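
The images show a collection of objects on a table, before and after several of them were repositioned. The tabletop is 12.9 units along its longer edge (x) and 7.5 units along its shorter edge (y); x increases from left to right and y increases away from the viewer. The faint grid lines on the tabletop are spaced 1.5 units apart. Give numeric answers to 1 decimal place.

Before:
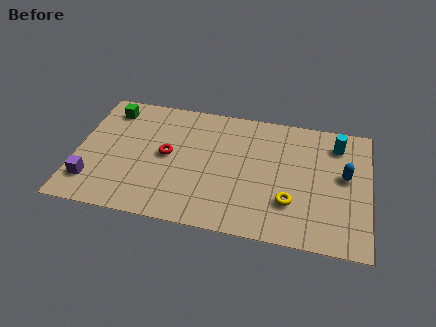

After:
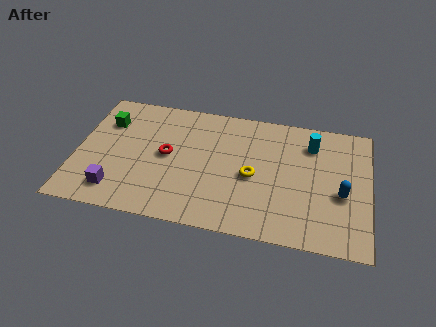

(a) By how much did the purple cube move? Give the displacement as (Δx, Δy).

(1.1, -0.3)

From the two frames, the purple cube sits at roughly (0.8, 1.7) before and (1.9, 1.4) after.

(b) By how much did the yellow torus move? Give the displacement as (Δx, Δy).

(-1.7, 1.2)

From the two frames, the yellow torus sits at roughly (9.5, 2.2) before and (7.8, 3.4) after.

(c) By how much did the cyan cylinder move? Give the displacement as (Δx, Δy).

(-1.1, -0.2)

From the two frames, the cyan cylinder sits at roughly (11.4, 6.0) before and (10.3, 5.8) after.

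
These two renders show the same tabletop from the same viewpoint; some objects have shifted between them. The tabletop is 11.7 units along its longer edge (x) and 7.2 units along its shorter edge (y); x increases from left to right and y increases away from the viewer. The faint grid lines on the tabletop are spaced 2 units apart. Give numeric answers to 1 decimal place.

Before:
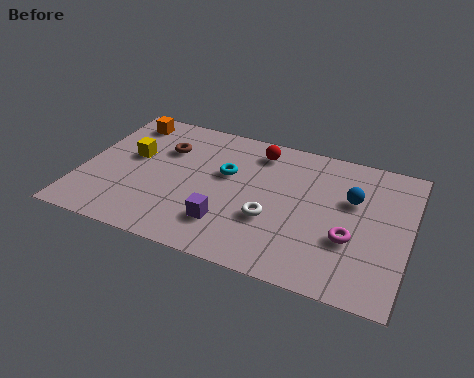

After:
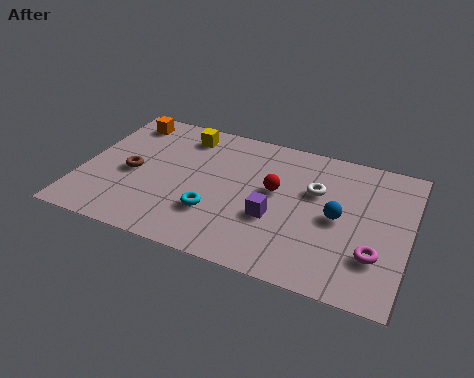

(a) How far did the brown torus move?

2.0

From (2.8, 5.0) to (1.8, 3.3), the brown torus covered √(1.0² + 1.7²) ≈ 2.0 units.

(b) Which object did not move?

the orange cube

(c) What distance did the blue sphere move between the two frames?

1.2

The blue sphere was near (9.6, 4.6) before and (9.2, 3.5) after, so it travelled √(0.4² + 1.1²) ≈ 1.2 units.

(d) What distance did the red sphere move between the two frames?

2.1

The red sphere moved from about (6.1, 6.0) to (6.9, 4.1), a distance of √(0.8² + 1.9²) ≈ 2.1.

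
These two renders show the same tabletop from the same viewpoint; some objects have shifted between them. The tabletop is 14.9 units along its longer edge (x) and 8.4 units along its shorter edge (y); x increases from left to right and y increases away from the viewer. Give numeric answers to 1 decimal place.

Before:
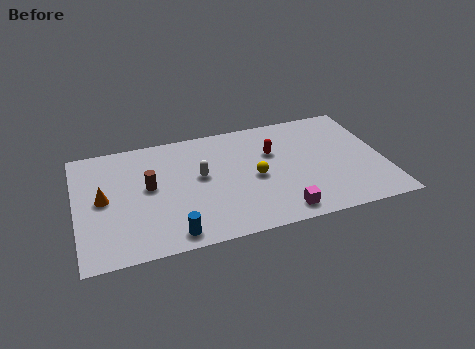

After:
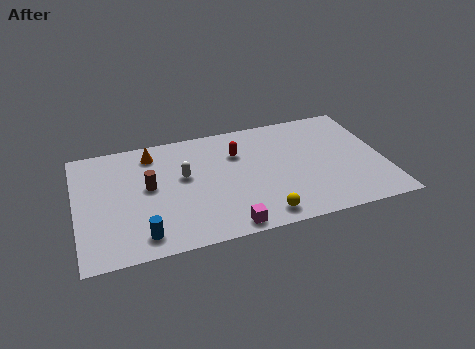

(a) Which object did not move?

the brown cylinder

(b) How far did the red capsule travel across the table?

1.7

From (9.6, 5.5) to (7.9, 5.9), the red capsule covered √(1.7² + 0.4²) ≈ 1.7 units.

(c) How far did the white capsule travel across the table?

0.8

The white capsule moved from about (6.0, 4.7) to (5.2, 4.9), a distance of √(0.8² + 0.2²) ≈ 0.8.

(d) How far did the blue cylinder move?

1.4

The blue cylinder moved from about (4.4, 1.0) to (3.0, 1.3), a distance of √(1.4² + 0.3²) ≈ 1.4.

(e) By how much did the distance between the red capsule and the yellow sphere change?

+3.0

Before: roughly 1.9 units apart; after: 4.9. That's 3.0 units further apart.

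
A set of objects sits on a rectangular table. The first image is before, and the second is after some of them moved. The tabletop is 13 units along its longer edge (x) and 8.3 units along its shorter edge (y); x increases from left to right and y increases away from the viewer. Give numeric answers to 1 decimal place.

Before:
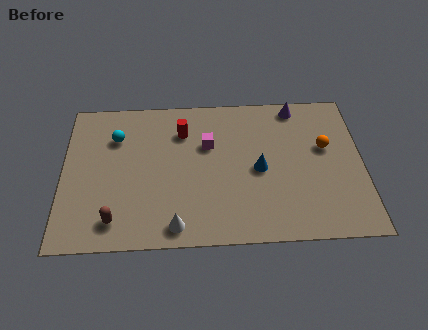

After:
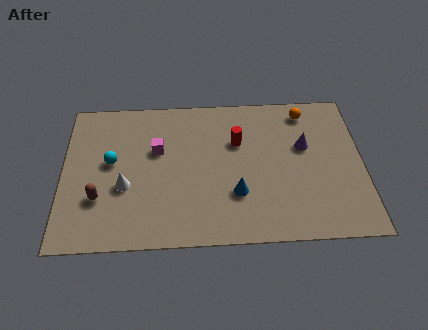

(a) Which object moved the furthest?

the white cone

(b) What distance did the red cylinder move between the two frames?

2.5

From (5.2, 6.2) to (7.6, 5.5), the red cylinder covered √(2.4² + 0.7²) ≈ 2.5 units.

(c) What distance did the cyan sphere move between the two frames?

1.4

From (2.3, 6.0) to (2.1, 4.6), the cyan sphere covered √(0.2² + 1.4²) ≈ 1.4 units.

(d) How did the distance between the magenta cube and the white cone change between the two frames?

-2.2

They were about 4.6 units apart before and 2.4 after — 2.2 units closer together.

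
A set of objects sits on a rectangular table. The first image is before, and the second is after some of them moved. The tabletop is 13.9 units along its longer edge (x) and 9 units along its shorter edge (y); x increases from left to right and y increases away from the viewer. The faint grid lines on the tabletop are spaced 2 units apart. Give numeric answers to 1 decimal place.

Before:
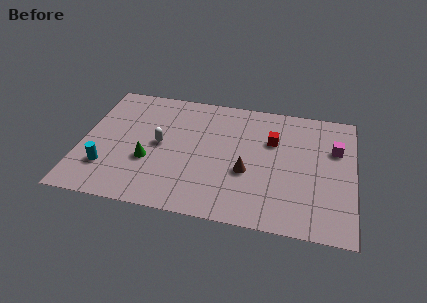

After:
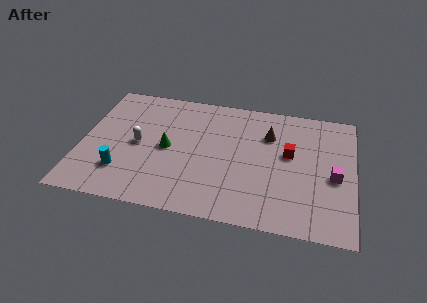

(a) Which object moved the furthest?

the brown cone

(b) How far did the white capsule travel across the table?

1.1

From (4.0, 4.6) to (2.9, 4.4), the white capsule covered √(1.1² + 0.2²) ≈ 1.1 units.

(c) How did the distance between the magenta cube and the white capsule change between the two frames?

+1.0

The distance was about 9.0 in the first image and 10.0 in the second, so they moved 1.0 units further apart.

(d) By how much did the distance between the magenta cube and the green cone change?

-1.3

They were about 9.8 units apart before and 8.5 after — 1.3 units closer together.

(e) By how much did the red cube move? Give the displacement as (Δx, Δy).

(0.9, -0.8)

The red cube was at about (9.7, 6.0) and moved to about (10.6, 5.2).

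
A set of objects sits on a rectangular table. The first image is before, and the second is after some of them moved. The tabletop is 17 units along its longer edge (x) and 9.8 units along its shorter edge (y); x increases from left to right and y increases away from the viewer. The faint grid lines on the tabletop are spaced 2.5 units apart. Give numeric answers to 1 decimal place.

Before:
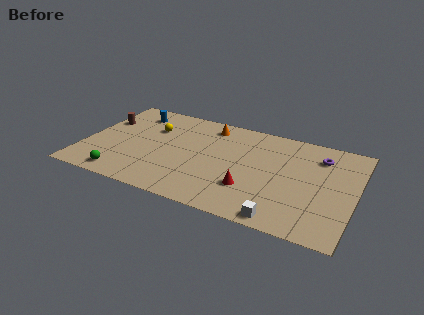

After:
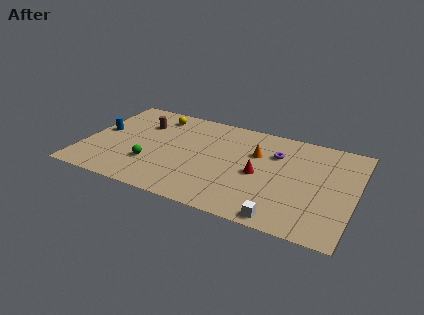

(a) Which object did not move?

the white cube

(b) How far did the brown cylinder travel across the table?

2.5

The brown cylinder was near (0.9, 6.5) before and (3.3, 7.0) after, so it travelled √(2.4² + 0.5²) ≈ 2.5 units.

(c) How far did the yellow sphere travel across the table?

1.5

The yellow sphere was near (4.0, 6.7) before and (4.1, 8.2) after, so it travelled √(0.1² + 1.5²) ≈ 1.5 units.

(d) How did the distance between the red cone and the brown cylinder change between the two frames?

-2.2

They were about 10.4 units apart before and 8.2 after — 2.2 units closer together.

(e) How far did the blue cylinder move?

3.2

The blue cylinder moved from about (2.6, 8.0) to (0.9, 5.3), a distance of √(1.7² + 2.7²) ≈ 3.2.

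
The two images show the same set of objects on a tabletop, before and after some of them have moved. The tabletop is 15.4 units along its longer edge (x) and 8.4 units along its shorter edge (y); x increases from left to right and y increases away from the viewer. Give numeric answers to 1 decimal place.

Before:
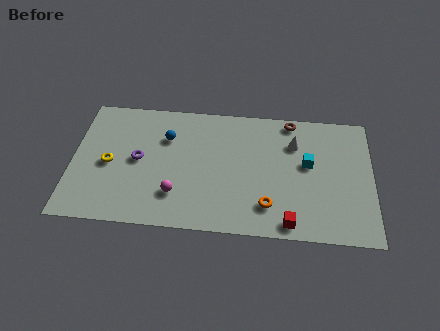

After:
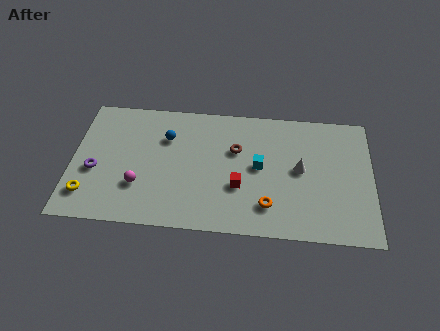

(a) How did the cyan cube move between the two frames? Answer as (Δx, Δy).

(-2.5, -0.4)

From the two frames, the cyan cube sits at roughly (12.1, 4.8) before and (9.6, 4.4) after.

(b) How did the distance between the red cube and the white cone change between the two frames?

-1.8

The distance was about 5.2 in the first image and 3.4 in the second, so they moved 1.8 units closer together.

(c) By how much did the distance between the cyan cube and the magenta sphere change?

-0.8

Before: roughly 7.2 units apart; after: 6.4. That's 0.8 units closer together.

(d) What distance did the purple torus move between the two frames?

2.4

From (3.4, 4.3) to (1.2, 3.4), the purple torus covered √(2.2² + 0.9²) ≈ 2.4 units.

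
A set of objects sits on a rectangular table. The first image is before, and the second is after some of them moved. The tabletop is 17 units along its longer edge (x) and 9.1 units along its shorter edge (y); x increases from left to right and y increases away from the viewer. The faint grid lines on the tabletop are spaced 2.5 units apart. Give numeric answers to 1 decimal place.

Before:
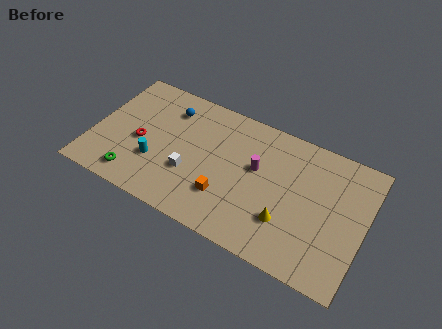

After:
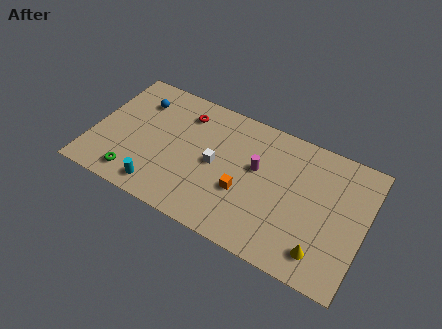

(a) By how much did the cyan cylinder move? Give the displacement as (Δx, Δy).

(0.5, -1.7)

From the two frames, the cyan cylinder sits at roughly (4.1, 3.0) before and (4.6, 1.3) after.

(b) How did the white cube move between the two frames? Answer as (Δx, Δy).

(1.4, 1.3)

The white cube started near (6.3, 3.2) and ended near (7.7, 4.5).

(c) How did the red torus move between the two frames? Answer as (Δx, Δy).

(2.4, 3.2)

The red torus was at about (3.0, 4.0) and moved to about (5.4, 7.2).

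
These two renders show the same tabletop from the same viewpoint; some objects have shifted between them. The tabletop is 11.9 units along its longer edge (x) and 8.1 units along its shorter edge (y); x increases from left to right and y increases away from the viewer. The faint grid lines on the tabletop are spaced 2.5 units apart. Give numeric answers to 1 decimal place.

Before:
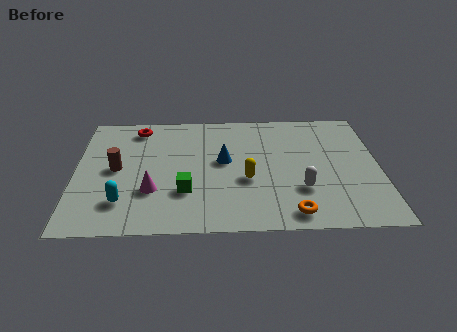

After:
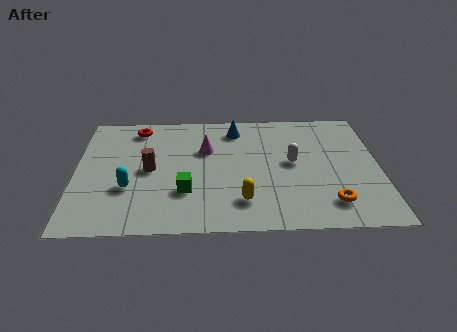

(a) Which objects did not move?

the red torus and the green cube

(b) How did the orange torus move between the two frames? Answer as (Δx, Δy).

(1.5, 0.6)

The orange torus started near (8.4, 1.0) and ended near (9.9, 1.6).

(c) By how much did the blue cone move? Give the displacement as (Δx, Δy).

(0.5, 2.2)

From the two frames, the blue cone sits at roughly (5.8, 4.5) before and (6.3, 6.7) after.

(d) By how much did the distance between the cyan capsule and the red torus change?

-0.9

They were about 5.0 units apart before and 4.1 after — 0.9 units closer together.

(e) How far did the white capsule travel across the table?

1.8

The white capsule moved from about (8.8, 2.5) to (8.5, 4.3), a distance of √(0.3² + 1.8²) ≈ 1.8.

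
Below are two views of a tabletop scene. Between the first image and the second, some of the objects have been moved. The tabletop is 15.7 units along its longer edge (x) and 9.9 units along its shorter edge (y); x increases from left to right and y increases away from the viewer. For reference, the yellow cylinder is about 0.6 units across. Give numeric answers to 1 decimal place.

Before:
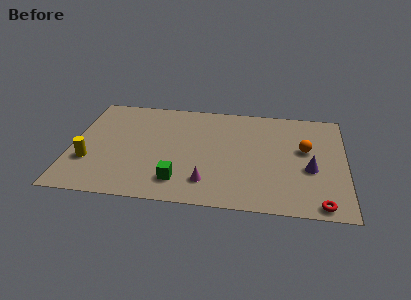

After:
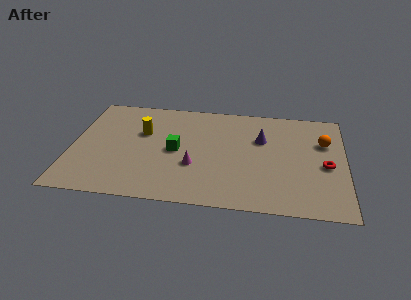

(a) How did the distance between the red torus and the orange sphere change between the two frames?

-2.8

Before: roughly 5.0 units apart; after: 2.2. That's 2.8 units closer together.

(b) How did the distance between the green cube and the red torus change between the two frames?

+0.5

They were about 8.1 units apart before and 8.6 after — 0.5 units further apart.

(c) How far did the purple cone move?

3.8

The purple cone was near (13.7, 4.0) before and (10.9, 6.5) after, so it travelled √(2.8² + 2.5²) ≈ 3.8 units.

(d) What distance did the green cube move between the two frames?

2.8

The green cube moved from about (6.3, 2.0) to (6.0, 4.8), a distance of √(0.3² + 2.8²) ≈ 2.8.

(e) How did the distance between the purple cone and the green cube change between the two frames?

-2.5

They were about 7.7 units apart before and 5.2 after — 2.5 units closer together.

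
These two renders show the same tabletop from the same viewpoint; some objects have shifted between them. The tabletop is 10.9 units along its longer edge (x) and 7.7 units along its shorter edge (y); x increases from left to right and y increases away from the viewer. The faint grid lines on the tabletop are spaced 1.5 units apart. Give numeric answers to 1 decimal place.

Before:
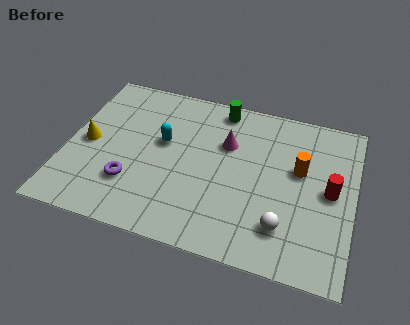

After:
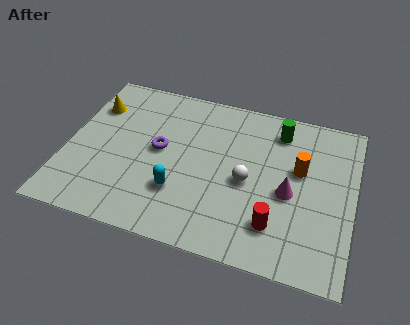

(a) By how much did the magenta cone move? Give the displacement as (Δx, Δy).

(2.5, -1.7)

The magenta cone started near (6.0, 5.1) and ended near (8.5, 3.4).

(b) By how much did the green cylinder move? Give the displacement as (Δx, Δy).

(2.3, -0.5)

The green cylinder was at about (5.6, 6.8) and moved to about (7.9, 6.3).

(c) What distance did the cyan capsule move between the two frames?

2.3

The cyan capsule was near (3.6, 4.5) before and (4.4, 2.3) after, so it travelled √(0.8² + 2.2²) ≈ 2.3 units.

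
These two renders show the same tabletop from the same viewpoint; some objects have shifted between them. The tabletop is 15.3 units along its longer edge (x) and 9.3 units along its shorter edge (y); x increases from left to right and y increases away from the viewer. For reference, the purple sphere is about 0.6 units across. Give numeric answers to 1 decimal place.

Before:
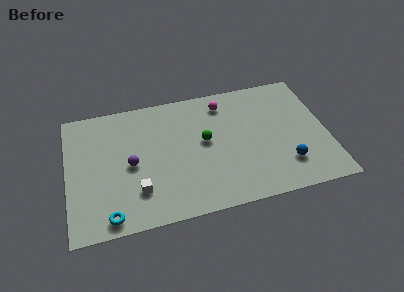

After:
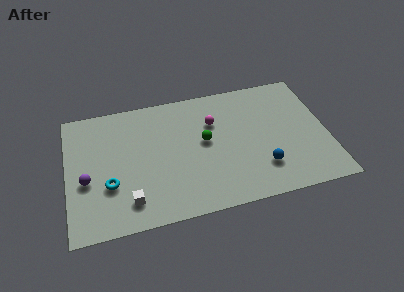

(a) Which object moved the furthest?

the purple sphere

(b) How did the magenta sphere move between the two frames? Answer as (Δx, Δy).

(-0.7, -1.3)

The magenta sphere started near (9.4, 7.7) and ended near (8.7, 6.4).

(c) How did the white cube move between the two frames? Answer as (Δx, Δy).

(-0.5, -0.6)

The white cube started near (4.0, 2.4) and ended near (3.5, 1.8).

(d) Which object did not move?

the green sphere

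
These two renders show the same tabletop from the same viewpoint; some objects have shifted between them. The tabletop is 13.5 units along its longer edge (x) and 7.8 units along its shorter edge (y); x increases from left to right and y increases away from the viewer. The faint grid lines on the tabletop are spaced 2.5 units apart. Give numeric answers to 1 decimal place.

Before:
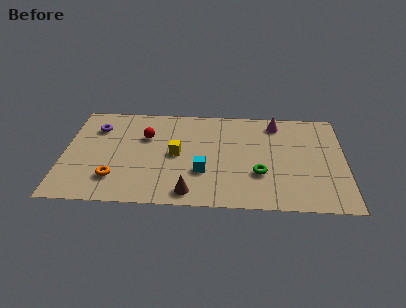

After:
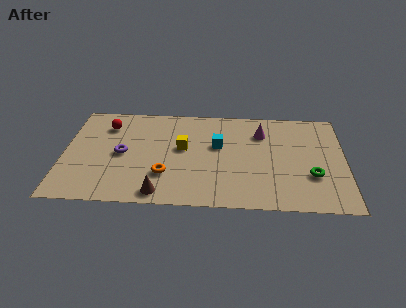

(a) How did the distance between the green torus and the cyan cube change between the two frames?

+2.3

The distance was about 2.7 in the first image and 5.0 in the second, so they moved 2.3 units further apart.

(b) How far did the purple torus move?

2.4

The purple torus was near (1.5, 5.8) before and (2.8, 3.8) after, so it travelled √(1.3² + 2.0²) ≈ 2.4 units.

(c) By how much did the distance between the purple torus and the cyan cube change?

-1.4

Before: roughly 6.1 units apart; after: 4.7. That's 1.4 units closer together.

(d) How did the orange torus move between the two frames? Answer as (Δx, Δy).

(2.4, 0.4)

The orange torus was at about (2.5, 1.9) and moved to about (4.9, 2.3).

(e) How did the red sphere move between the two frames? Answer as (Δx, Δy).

(-1.9, 0.8)

From the two frames, the red sphere sits at roughly (3.9, 5.2) before and (2.0, 6.0) after.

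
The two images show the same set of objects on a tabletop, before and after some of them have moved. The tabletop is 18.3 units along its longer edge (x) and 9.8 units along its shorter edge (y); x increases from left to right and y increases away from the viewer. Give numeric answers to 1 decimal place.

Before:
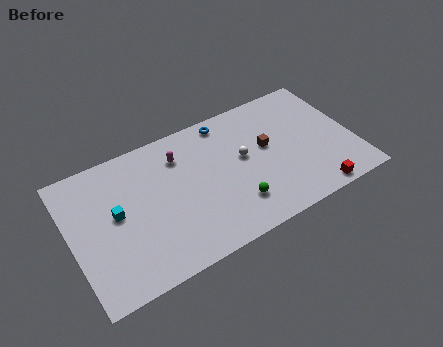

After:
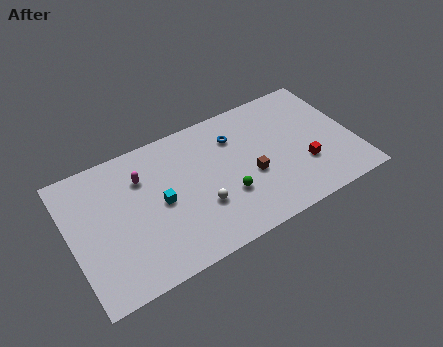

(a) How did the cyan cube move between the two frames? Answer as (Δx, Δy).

(2.8, -0.5)

The cyan cube started near (2.9, 5.3) and ended near (5.7, 4.8).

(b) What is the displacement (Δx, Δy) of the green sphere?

(-0.4, 0.9)

The green sphere was at about (10.2, 2.4) and moved to about (9.8, 3.3).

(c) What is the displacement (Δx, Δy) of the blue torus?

(0.4, -1.4)

From the two frames, the blue torus sits at roughly (10.5, 8.7) before and (10.9, 7.3) after.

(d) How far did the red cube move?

2.3

The red cube was near (15.2, 0.9) before and (14.9, 3.2) after, so it travelled √(0.3² + 2.3²) ≈ 2.3 units.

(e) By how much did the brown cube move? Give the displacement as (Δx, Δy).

(-1.3, -1.6)

The brown cube started near (12.8, 5.6) and ended near (11.5, 4.0).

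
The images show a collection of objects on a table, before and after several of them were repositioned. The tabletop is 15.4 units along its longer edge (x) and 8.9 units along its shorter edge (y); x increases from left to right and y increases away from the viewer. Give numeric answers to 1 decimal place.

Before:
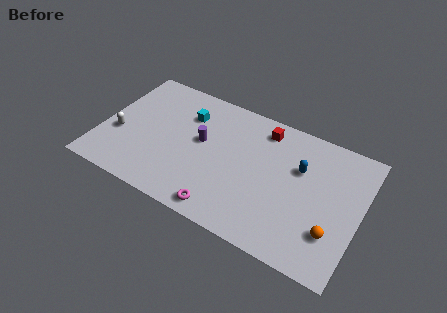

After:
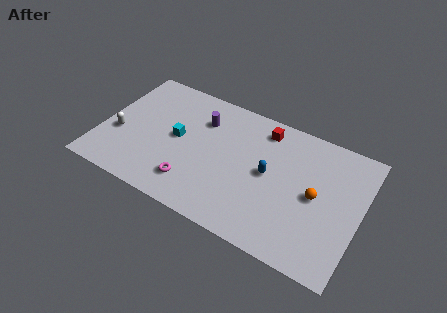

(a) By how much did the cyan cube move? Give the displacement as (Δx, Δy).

(-0.3, -1.9)

The cyan cube started near (4.8, 6.5) and ended near (4.5, 4.6).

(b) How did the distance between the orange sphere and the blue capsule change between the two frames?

-1.2

Before: roughly 4.0 units apart; after: 2.8. That's 1.2 units closer together.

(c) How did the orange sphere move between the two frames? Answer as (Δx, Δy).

(-1.2, 1.9)

The orange sphere started near (14.0, 2.5) and ended near (12.8, 4.4).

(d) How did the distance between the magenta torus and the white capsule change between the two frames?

-2.2

The distance was about 7.1 in the first image and 4.9 in the second, so they moved 2.2 units closer together.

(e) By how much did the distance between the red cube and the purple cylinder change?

-0.5

They were about 4.2 units apart before and 3.7 after — 0.5 units closer together.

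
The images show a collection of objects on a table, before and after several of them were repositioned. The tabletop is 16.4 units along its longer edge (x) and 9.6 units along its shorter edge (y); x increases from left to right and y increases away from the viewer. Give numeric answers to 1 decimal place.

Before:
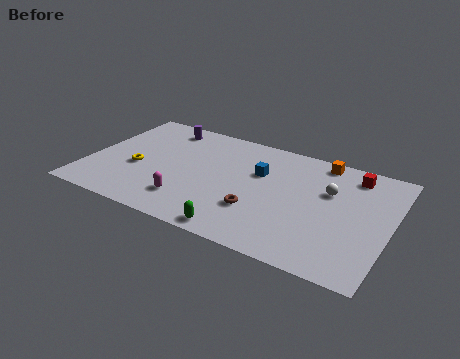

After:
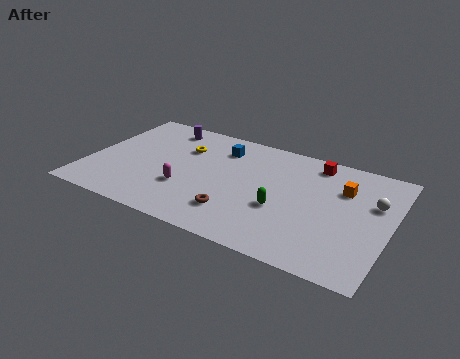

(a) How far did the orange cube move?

2.4

The orange cube moved from about (12.3, 8.6) to (13.7, 6.7), a distance of √(1.4² + 1.9²) ≈ 2.4.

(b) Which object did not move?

the purple cylinder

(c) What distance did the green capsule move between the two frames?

3.4

The green capsule moved from about (8.8, 0.9) to (10.7, 3.7), a distance of √(1.9² + 2.8²) ≈ 3.4.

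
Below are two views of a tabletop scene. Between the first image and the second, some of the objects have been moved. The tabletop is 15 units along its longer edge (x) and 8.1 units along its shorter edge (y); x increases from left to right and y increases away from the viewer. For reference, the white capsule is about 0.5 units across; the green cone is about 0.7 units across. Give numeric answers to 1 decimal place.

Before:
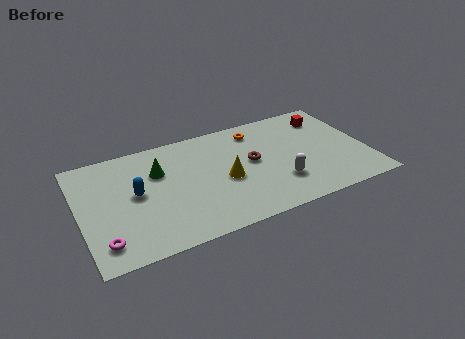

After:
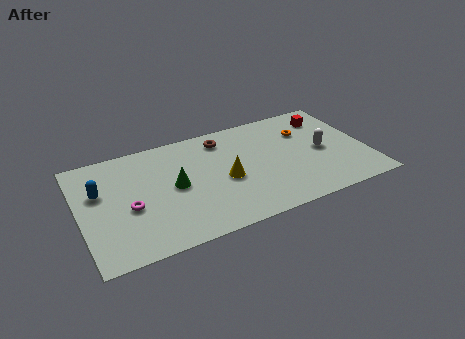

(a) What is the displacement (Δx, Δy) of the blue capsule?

(-1.8, 0.8)

From the two frames, the blue capsule sits at roughly (2.9, 4.3) before and (1.1, 5.1) after.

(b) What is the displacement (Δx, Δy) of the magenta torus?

(1.5, 1.9)

The magenta torus was at about (1.0, 1.5) and moved to about (2.5, 3.4).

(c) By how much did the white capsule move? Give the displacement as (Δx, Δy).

(2.5, 1.6)

The white capsule started near (10.2, 2.3) and ended near (12.7, 3.9).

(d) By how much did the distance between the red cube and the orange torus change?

-2.3

The distance was about 3.8 in the first image and 1.5 in the second, so they moved 2.3 units closer together.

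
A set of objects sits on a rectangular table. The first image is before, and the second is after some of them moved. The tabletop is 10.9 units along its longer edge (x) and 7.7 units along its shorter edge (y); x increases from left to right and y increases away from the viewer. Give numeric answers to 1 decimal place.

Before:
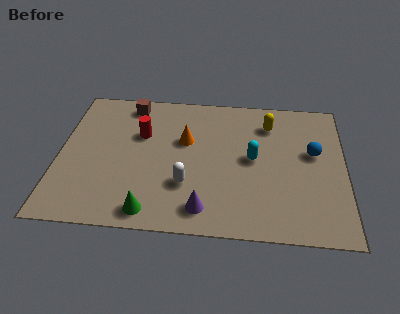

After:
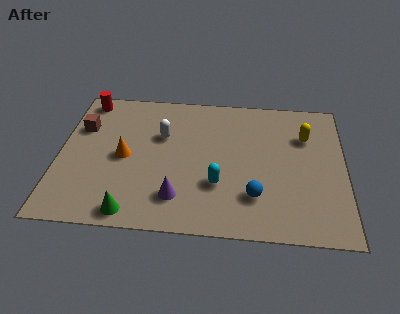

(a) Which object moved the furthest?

the blue sphere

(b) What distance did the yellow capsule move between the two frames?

1.5

The yellow capsule moved from about (8.0, 6.0) to (9.4, 5.4), a distance of √(1.4² + 0.6²) ≈ 1.5.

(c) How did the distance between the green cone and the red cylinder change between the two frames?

+2.2

Before: roughly 4.1 units apart; after: 6.3. That's 2.2 units further apart.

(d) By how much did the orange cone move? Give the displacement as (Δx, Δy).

(-2.3, -1.1)

From the two frames, the orange cone sits at roughly (4.8, 4.8) before and (2.5, 3.7) after.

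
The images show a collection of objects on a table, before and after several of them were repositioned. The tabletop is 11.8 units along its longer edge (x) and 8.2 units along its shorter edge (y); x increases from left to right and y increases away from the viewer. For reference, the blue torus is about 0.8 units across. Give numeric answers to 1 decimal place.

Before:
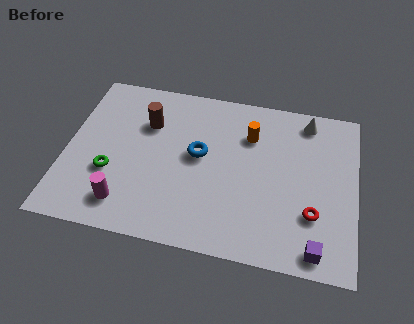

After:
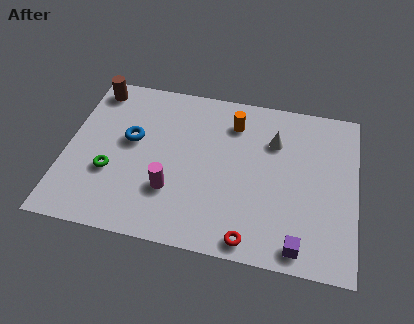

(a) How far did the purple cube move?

0.7

The purple cube moved from about (10.3, 0.9) to (9.6, 0.9), a distance of √(0.7² + 0.0²) ≈ 0.7.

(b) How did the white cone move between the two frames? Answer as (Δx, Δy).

(-1.3, -1.3)

The white cone was at about (9.7, 7.1) and moved to about (8.4, 5.8).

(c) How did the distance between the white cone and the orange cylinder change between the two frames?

-0.8

They were about 2.6 units apart before and 1.8 after — 0.8 units closer together.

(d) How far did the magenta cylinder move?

2.1

From (2.6, 1.5) to (4.4, 2.5), the magenta cylinder covered √(1.8² + 1.0²) ≈ 2.1 units.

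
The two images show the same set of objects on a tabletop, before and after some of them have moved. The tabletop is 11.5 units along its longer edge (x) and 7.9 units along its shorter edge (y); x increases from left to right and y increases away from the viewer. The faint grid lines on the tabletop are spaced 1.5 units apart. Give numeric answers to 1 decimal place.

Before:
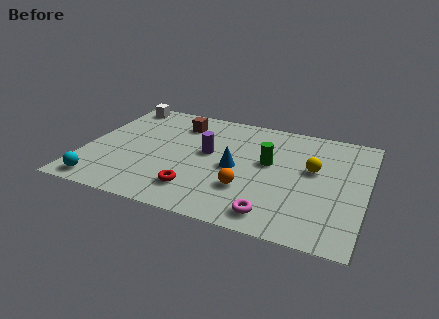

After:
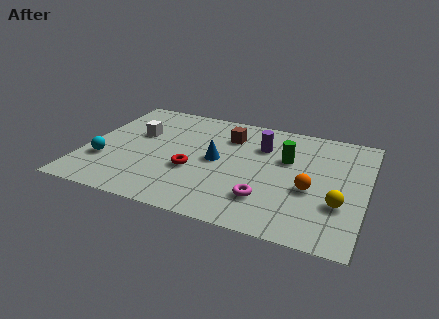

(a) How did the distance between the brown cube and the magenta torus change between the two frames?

-2.4

The distance was about 6.7 in the first image and 4.3 in the second, so they moved 2.4 units closer together.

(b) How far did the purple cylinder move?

2.4

The purple cylinder moved from about (5.0, 4.4) to (7.1, 5.6), a distance of √(2.1² + 1.2²) ≈ 2.4.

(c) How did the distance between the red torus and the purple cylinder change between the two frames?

+1.0

The distance was about 2.7 in the first image and 3.7 in the second, so they moved 1.0 units further apart.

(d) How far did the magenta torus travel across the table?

1.0

The magenta torus was near (8.0, 1.1) before and (7.6, 2.0) after, so it travelled √(0.4² + 0.9²) ≈ 1.0 units.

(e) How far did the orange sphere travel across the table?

2.6

The orange sphere was near (6.8, 2.4) before and (9.3, 3.2) after, so it travelled √(2.5² + 0.8²) ≈ 2.6 units.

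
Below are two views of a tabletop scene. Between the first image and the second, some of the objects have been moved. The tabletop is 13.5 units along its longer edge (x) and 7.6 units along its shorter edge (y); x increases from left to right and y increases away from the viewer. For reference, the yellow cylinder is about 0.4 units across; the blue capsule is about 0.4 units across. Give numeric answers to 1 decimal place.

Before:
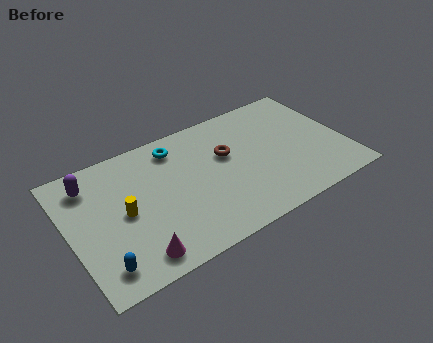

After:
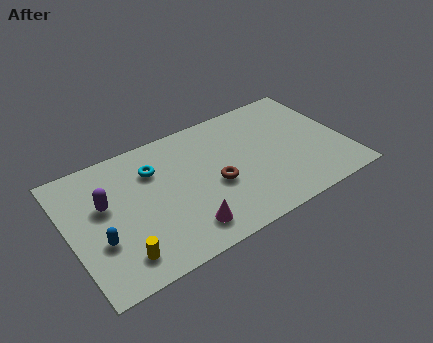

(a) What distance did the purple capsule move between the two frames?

1.6

The purple capsule moved from about (1.3, 6.1) to (1.8, 4.6), a distance of √(0.5² + 1.5²) ≈ 1.6.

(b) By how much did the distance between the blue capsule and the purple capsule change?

-2.8

Before: roughly 4.8 units apart; after: 2.0. That's 2.8 units closer together.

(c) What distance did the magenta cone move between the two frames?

2.4

The magenta cone was near (2.8, 1.1) before and (5.2, 1.4) after, so it travelled √(2.4² + 0.3²) ≈ 2.4 units.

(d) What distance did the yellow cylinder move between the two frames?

2.4

The yellow cylinder moved from about (2.6, 3.7) to (2.1, 1.4), a distance of √(0.5² + 2.3²) ≈ 2.4.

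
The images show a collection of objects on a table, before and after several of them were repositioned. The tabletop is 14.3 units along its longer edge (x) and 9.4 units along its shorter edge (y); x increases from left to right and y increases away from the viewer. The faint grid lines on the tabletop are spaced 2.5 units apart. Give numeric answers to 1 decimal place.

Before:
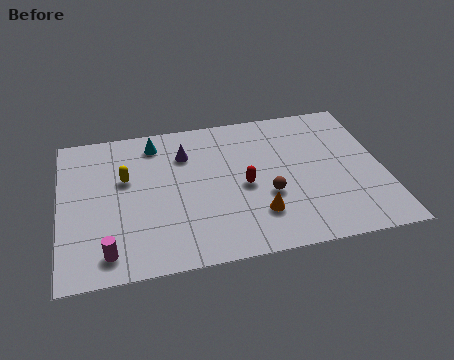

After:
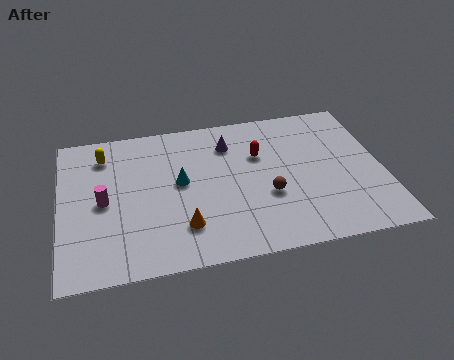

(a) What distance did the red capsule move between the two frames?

2.1

The red capsule was near (8.1, 4.3) before and (8.9, 6.2) after, so it travelled √(0.8² + 1.9²) ≈ 2.1 units.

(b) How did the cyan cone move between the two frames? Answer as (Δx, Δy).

(1.0, -2.8)

The cyan cone was at about (4.3, 7.9) and moved to about (5.3, 5.1).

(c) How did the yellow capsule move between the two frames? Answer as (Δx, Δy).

(-0.9, 1.7)

From the two frames, the yellow capsule sits at roughly (2.9, 5.8) before and (2.0, 7.5) after.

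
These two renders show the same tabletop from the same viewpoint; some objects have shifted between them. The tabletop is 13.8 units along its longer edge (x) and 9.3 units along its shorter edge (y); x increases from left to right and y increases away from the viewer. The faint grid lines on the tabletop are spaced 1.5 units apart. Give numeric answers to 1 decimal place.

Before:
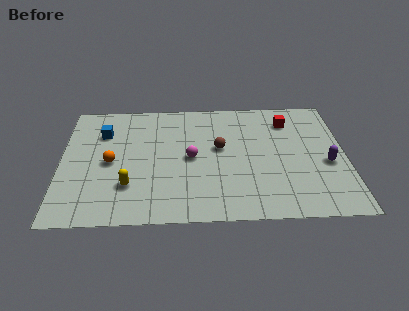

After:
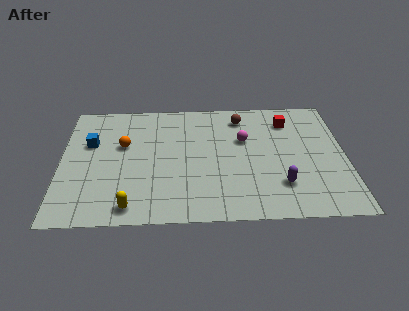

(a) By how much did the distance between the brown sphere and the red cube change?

-1.6

Before: roughly 3.9 units apart; after: 2.3. That's 1.6 units closer together.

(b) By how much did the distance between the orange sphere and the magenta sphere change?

+2.0

Before: roughly 3.9 units apart; after: 5.9. That's 2.0 units further apart.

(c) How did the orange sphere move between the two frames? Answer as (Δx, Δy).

(0.6, 1.3)

From the two frames, the orange sphere sits at roughly (2.4, 4.4) before and (3.0, 5.7) after.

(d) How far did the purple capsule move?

2.7

The purple capsule moved from about (12.9, 3.9) to (10.6, 2.4), a distance of √(2.3² + 1.5²) ≈ 2.7.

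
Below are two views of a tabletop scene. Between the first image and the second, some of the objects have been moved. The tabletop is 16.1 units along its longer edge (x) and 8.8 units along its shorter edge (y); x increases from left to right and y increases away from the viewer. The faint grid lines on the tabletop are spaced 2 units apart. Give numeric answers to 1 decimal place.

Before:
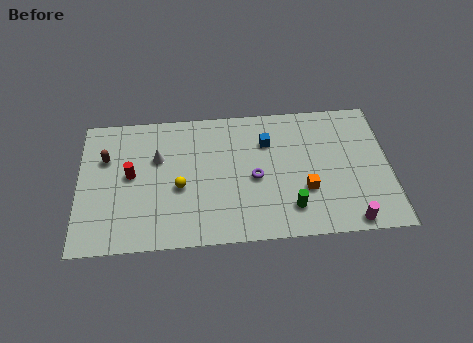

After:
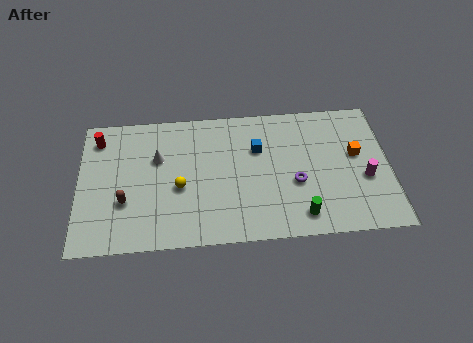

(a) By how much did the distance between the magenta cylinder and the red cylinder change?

+2.4

They were about 11.9 units apart before and 14.3 after — 2.4 units further apart.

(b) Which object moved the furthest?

the orange cube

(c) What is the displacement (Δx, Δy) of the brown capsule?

(1.0, -2.9)

The brown capsule was at about (1.4, 5.9) and moved to about (2.4, 3.0).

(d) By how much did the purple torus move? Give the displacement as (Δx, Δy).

(2.1, -0.5)

The purple torus started near (9.1, 4.0) and ended near (11.2, 3.5).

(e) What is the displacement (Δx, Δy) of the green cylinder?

(0.5, -0.5)

The green cylinder was at about (10.9, 1.9) and moved to about (11.4, 1.4).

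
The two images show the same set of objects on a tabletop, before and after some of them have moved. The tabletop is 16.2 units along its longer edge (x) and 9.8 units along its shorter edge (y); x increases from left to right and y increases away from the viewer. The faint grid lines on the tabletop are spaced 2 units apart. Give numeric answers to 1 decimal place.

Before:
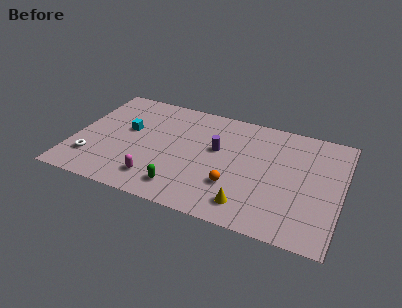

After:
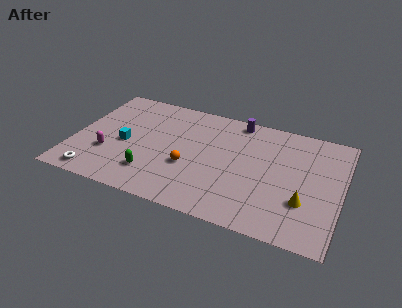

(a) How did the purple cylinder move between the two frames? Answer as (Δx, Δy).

(1.0, 3.0)

The purple cylinder started near (8.6, 5.8) and ended near (9.6, 8.8).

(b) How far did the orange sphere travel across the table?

2.9

The orange sphere was near (9.9, 3.0) before and (7.1, 3.7) after, so it travelled √(2.8² + 0.7²) ≈ 2.9 units.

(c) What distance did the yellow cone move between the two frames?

3.5

The yellow cone moved from about (10.9, 1.7) to (14.1, 3.1), a distance of √(3.2² + 1.4²) ≈ 3.5.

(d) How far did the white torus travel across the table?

1.4

From (1.3, 2.4) to (1.7, 1.1), the white torus covered √(0.4² + 1.3²) ≈ 1.4 units.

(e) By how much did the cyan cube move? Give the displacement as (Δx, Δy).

(0.0, -1.3)

The cyan cube started near (3.1, 5.7) and ended near (3.1, 4.4).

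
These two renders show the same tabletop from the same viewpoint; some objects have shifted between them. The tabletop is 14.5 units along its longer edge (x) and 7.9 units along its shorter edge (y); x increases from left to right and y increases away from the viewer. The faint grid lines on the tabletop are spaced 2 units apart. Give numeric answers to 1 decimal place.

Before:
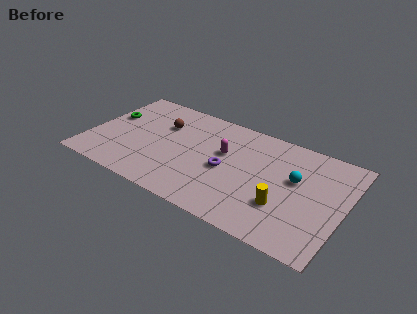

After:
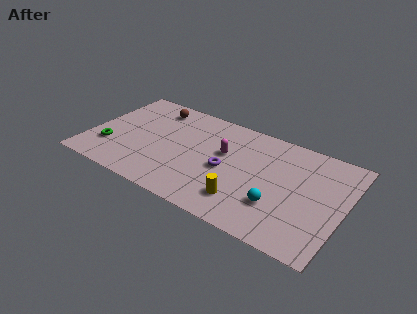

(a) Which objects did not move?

the magenta capsule and the purple torus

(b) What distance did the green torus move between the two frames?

2.5

The green torus moved from about (0.9, 4.8) to (1.3, 2.3), a distance of √(0.4² + 2.5²) ≈ 2.5.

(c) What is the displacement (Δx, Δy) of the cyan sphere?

(-0.7, -2.3)

The cyan sphere was at about (11.7, 4.7) and moved to about (11.0, 2.4).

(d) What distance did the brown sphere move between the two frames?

1.4

The brown sphere was near (3.9, 5.4) before and (3.2, 6.6) after, so it travelled √(0.7² + 1.2²) ≈ 1.4 units.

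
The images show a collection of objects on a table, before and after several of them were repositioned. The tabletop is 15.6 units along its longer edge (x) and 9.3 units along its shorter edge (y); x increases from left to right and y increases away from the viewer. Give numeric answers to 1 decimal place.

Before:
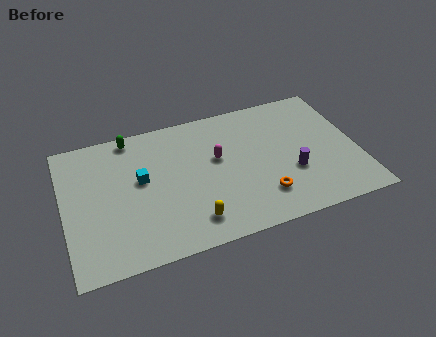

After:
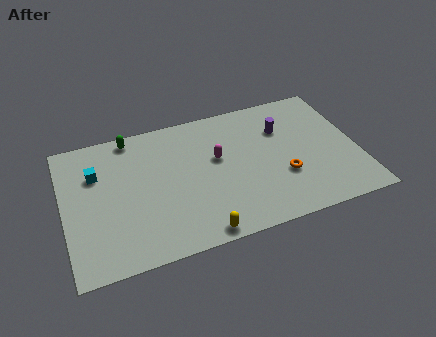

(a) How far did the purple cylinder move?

3.2

From (12.0, 3.3) to (11.8, 6.5), the purple cylinder covered √(0.2² + 3.2²) ≈ 3.2 units.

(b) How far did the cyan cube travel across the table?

2.5

The cyan cube was near (4.1, 5.3) before and (1.8, 6.4) after, so it travelled √(2.3² + 1.1²) ≈ 2.5 units.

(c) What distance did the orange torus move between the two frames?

1.6

The orange torus was near (10.3, 2.2) before and (11.5, 3.2) after, so it travelled √(1.2² + 1.0²) ≈ 1.6 units.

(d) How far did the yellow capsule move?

0.9

The yellow capsule was near (6.5, 1.7) before and (6.8, 0.8) after, so it travelled √(0.3² + 0.9²) ≈ 0.9 units.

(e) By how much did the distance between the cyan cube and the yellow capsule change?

+3.2

They were about 4.3 units apart before and 7.5 after — 3.2 units further apart.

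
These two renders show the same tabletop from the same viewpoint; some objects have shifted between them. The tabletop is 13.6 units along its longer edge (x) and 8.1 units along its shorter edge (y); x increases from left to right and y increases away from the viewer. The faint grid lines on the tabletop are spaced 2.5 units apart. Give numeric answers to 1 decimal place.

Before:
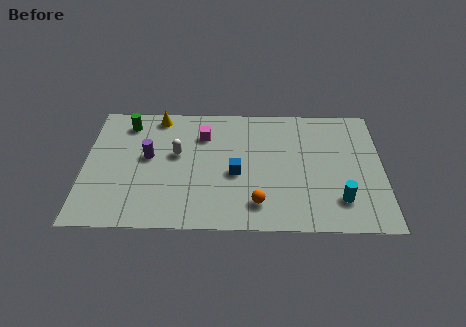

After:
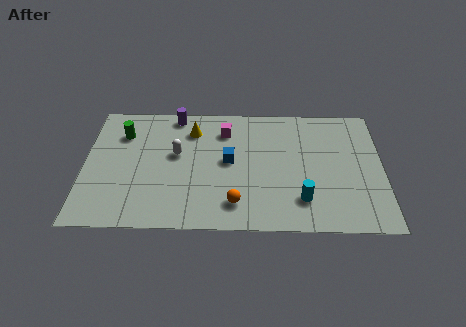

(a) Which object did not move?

the white capsule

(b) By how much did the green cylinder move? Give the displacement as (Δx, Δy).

(-0.2, -0.7)

From the two frames, the green cylinder sits at roughly (1.9, 6.7) before and (1.7, 6.0) after.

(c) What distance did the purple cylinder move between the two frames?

3.0

From (2.9, 4.5) to (4.1, 7.3), the purple cylinder covered √(1.2² + 2.8²) ≈ 3.0 units.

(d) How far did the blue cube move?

0.9

The blue cube moved from about (6.9, 3.5) to (6.6, 4.3), a distance of √(0.3² + 0.8²) ≈ 0.9.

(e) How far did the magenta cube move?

1.0

The magenta cube was near (5.4, 6.0) before and (6.4, 6.3) after, so it travelled √(1.0² + 0.3²) ≈ 1.0 units.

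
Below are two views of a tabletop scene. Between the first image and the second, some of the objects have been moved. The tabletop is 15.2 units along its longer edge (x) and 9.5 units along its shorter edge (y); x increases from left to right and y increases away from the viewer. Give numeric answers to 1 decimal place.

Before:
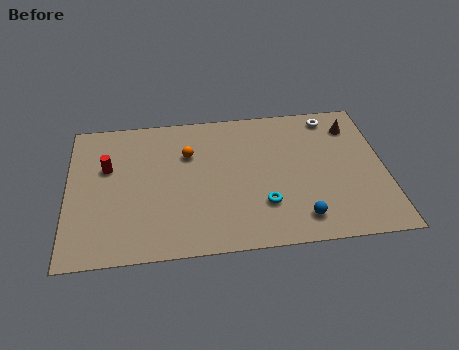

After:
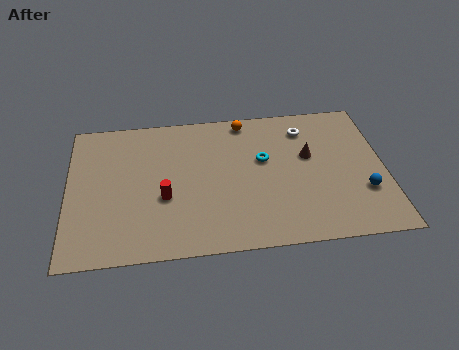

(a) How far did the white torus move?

1.5

From (12.8, 8.3) to (11.5, 7.6), the white torus covered √(1.3² + 0.7²) ≈ 1.5 units.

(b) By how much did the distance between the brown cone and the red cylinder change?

-4.7

They were about 12.0 units apart before and 7.3 after — 4.7 units closer together.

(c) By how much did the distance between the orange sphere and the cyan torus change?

-2.3

The distance was about 5.2 in the first image and 2.9 in the second, so they moved 2.3 units closer together.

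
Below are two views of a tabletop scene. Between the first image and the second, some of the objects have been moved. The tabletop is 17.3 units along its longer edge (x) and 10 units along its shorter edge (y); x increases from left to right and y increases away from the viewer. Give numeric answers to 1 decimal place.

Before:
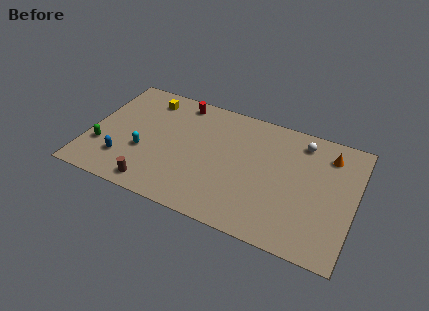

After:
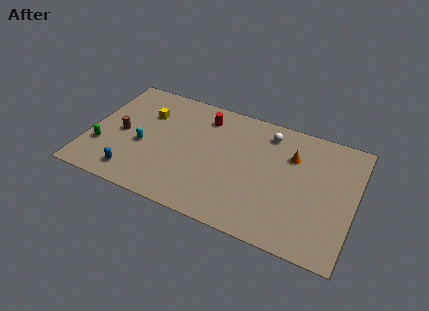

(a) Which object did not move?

the green capsule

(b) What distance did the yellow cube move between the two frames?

1.3

From (3.4, 8.3) to (3.5, 7.0), the yellow cube covered √(0.1² + 1.3²) ≈ 1.3 units.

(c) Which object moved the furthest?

the brown cylinder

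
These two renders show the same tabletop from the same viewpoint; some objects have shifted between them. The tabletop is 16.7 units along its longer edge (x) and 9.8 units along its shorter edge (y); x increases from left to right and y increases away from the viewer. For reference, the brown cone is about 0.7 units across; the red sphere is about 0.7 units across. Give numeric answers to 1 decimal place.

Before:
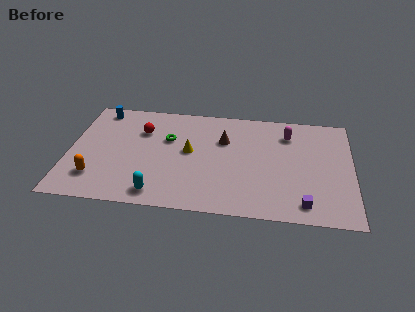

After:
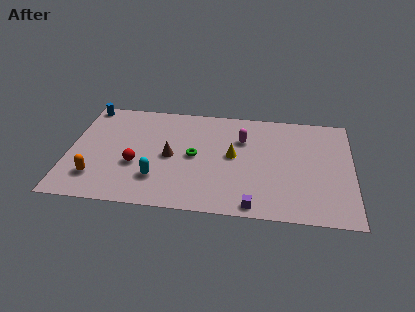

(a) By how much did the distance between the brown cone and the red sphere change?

-2.7

Before: roughly 4.9 units apart; after: 2.2. That's 2.7 units closer together.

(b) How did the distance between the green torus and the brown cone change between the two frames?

-1.9

They were about 3.3 units apart before and 1.4 after — 1.9 units closer together.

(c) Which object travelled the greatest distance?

the brown cone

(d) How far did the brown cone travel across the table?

3.6

The brown cone was near (9.1, 6.6) before and (6.0, 4.7) after, so it travelled √(3.1² + 1.9²) ≈ 3.6 units.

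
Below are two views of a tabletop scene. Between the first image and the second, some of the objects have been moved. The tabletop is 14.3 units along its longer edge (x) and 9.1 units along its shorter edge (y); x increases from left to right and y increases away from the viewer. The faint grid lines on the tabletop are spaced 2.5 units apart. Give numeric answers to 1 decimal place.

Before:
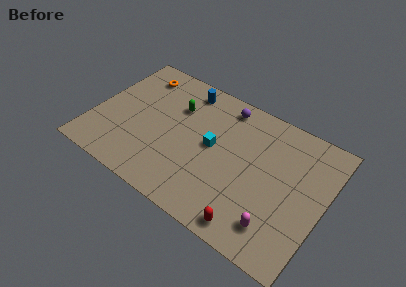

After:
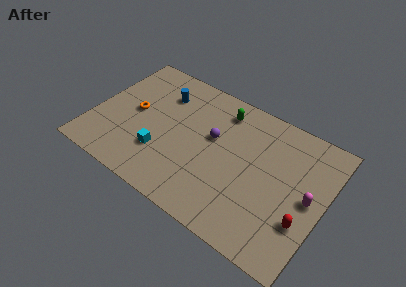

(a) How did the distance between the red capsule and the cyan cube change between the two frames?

+3.9

Before: roughly 4.9 units apart; after: 8.8. That's 3.9 units further apart.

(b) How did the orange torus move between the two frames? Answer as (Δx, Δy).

(0.3, -2.8)

The orange torus started near (2.1, 7.5) and ended near (2.4, 4.7).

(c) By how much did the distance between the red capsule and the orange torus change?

+0.4

The distance was about 10.6 in the first image and 11.0 in the second, so they moved 0.4 units further apart.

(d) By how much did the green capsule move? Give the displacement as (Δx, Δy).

(2.7, 1.2)

The green capsule was at about (4.8, 6.3) and moved to about (7.5, 7.5).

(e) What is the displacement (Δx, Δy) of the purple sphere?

(-0.3, -2.5)

The purple sphere was at about (7.6, 7.9) and moved to about (7.3, 5.4).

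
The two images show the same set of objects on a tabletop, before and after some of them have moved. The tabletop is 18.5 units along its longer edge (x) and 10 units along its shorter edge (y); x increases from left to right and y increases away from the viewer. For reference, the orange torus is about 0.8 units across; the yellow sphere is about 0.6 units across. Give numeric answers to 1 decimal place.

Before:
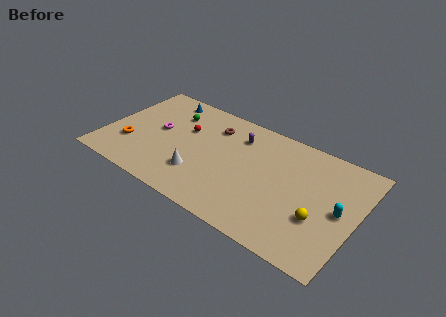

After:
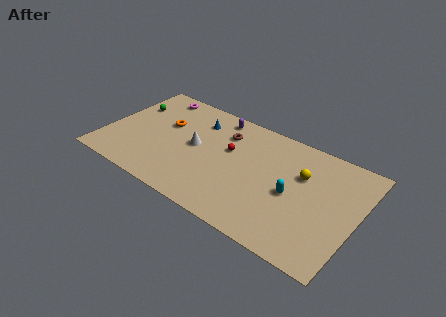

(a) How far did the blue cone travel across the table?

3.0

The blue cone was near (3.5, 8.7) before and (6.3, 7.7) after, so it travelled √(2.8² + 1.0²) ≈ 3.0 units.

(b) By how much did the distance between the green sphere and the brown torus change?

+4.0

The distance was about 3.1 in the first image and 7.1 in the second, so they moved 4.0 units further apart.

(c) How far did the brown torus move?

0.9

The brown torus moved from about (7.5, 7.7) to (8.4, 7.5), a distance of √(0.9² + 0.2²) ≈ 0.9.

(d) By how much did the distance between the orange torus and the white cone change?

-2.6

The distance was about 5.3 in the first image and 2.7 in the second, so they moved 2.6 units closer together.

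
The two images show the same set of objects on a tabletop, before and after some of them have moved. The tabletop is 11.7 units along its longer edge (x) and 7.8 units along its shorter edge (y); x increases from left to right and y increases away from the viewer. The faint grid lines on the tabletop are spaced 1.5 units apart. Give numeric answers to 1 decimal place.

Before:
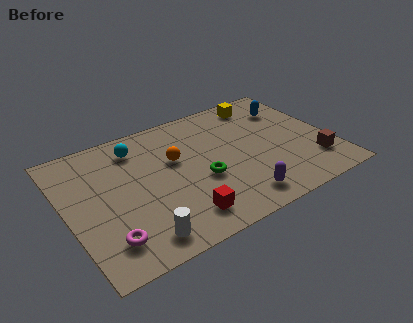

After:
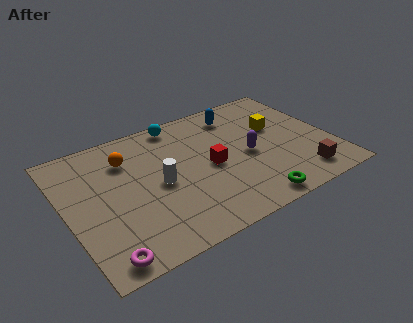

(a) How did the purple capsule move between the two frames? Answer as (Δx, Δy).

(0.9, 2.4)

The purple capsule started near (7.1, 1.2) and ended near (8.0, 3.6).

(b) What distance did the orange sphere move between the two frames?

2.2

From (4.9, 4.8) to (2.9, 5.8), the orange sphere covered √(2.0² + 1.0²) ≈ 2.2 units.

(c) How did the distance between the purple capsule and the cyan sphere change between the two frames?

-2.0

The distance was about 6.3 in the first image and 4.3 in the second, so they moved 2.0 units closer together.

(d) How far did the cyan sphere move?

2.1

From (3.4, 6.3) to (5.4, 7.0), the cyan sphere covered √(2.0² + 0.7²) ≈ 2.1 units.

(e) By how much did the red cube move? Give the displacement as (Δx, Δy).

(1.7, 2.3)

The red cube was at about (4.6, 1.4) and moved to about (6.3, 3.7).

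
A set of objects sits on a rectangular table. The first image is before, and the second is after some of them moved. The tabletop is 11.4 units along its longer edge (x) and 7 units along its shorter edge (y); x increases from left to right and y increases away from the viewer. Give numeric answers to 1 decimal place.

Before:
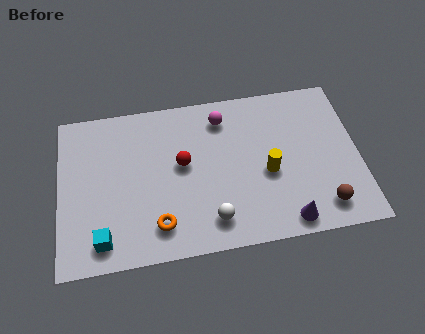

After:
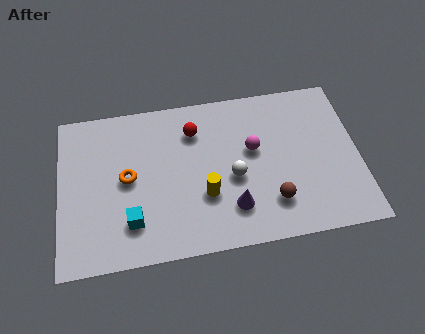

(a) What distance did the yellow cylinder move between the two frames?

2.5

The yellow cylinder moved from about (7.9, 3.0) to (5.5, 2.4), a distance of √(2.4² + 0.6²) ≈ 2.5.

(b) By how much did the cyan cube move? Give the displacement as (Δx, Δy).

(1.1, 0.6)

The cyan cube started near (1.6, 1.1) and ended near (2.7, 1.7).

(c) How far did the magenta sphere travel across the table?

1.9

The magenta sphere moved from about (6.3, 5.7) to (7.4, 4.1), a distance of √(1.1² + 1.6²) ≈ 1.9.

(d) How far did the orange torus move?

2.5

The orange torus was near (3.7, 1.4) before and (2.6, 3.6) after, so it travelled √(1.1² + 2.2²) ≈ 2.5 units.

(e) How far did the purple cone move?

2.2

The purple cone was near (8.5, 0.8) before and (6.5, 1.7) after, so it travelled √(2.0² + 0.9²) ≈ 2.2 units.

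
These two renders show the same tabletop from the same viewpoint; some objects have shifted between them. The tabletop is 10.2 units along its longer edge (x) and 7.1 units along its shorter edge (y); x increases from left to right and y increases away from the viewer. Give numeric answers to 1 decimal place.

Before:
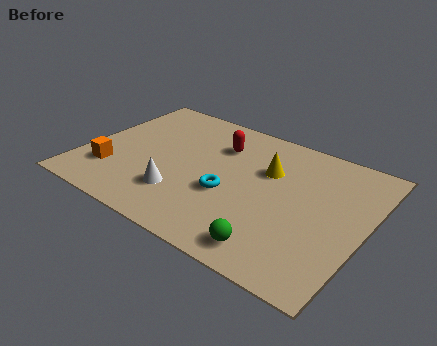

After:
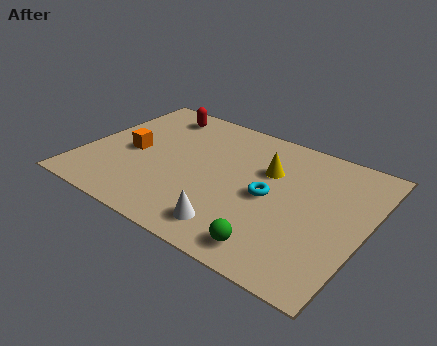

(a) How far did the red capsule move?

2.6

The red capsule moved from about (4.6, 5.2) to (2.1, 6.0), a distance of √(2.5² + 0.8²) ≈ 2.6.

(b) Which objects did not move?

the green sphere and the yellow cone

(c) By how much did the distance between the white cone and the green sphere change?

-2.2

Before: roughly 3.7 units apart; after: 1.5. That's 2.2 units closer together.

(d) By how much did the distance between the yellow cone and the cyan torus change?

-0.9

They were about 2.2 units apart before and 1.3 after — 0.9 units closer together.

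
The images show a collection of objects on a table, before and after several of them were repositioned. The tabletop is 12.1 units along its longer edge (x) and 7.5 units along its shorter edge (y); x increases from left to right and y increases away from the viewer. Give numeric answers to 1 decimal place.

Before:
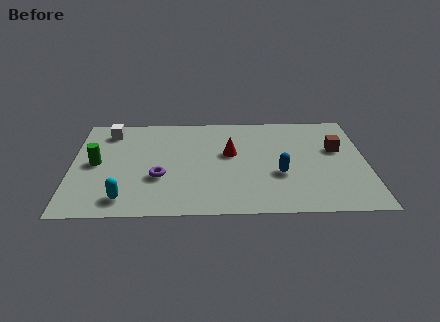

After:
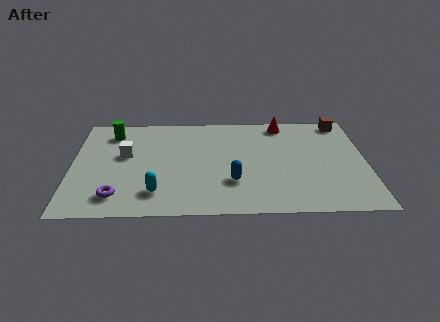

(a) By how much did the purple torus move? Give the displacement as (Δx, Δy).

(-1.7, -1.3)

The purple torus started near (3.6, 2.7) and ended near (1.9, 1.4).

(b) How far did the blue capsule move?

2.0

The blue capsule moved from about (8.5, 2.8) to (6.6, 2.3), a distance of √(1.9² + 0.5²) ≈ 2.0.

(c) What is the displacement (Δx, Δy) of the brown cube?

(0.3, 2.1)

The brown cube was at about (10.9, 4.6) and moved to about (11.2, 6.7).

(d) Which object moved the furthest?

the red cone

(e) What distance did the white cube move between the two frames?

1.9

The white cube was near (1.5, 6.2) before and (2.2, 4.4) after, so it travelled √(0.7² + 1.8²) ≈ 1.9 units.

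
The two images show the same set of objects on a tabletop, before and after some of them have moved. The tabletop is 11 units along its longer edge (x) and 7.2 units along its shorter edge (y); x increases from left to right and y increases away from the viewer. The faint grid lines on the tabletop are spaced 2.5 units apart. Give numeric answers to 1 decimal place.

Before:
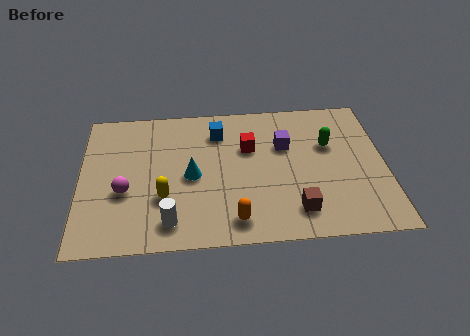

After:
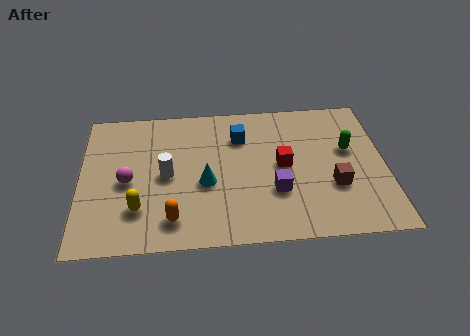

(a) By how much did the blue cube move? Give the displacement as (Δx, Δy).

(0.8, -0.3)

The blue cube was at about (5.0, 5.6) and moved to about (5.8, 5.3).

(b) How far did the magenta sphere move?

0.5

From (1.6, 2.8) to (1.7, 3.3), the magenta sphere covered √(0.1² + 0.5²) ≈ 0.5 units.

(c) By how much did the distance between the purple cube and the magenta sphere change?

-0.7

They were about 6.1 units apart before and 5.4 after — 0.7 units closer together.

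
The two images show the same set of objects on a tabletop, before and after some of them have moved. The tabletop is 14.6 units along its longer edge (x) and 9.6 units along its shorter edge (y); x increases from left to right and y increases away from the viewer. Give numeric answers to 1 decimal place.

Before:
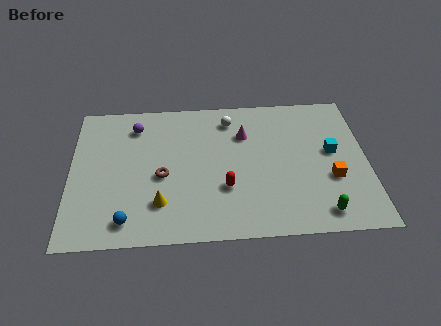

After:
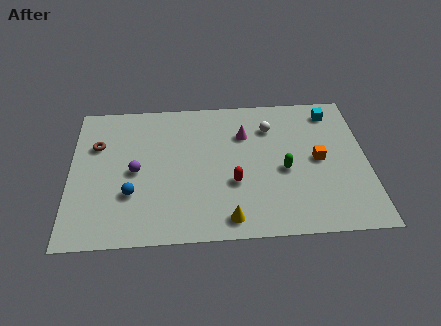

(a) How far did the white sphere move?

2.1

The white sphere was near (7.9, 7.9) before and (9.9, 7.2) after, so it travelled √(2.0² + 0.7²) ≈ 2.1 units.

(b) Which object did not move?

the magenta cone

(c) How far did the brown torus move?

3.9

From (4.5, 4.2) to (1.3, 6.5), the brown torus covered √(3.2² + 2.3²) ≈ 3.9 units.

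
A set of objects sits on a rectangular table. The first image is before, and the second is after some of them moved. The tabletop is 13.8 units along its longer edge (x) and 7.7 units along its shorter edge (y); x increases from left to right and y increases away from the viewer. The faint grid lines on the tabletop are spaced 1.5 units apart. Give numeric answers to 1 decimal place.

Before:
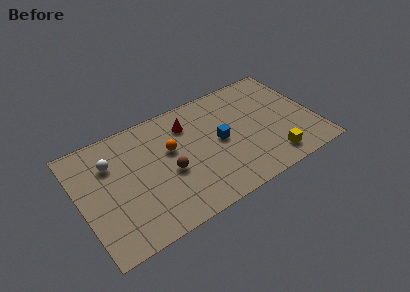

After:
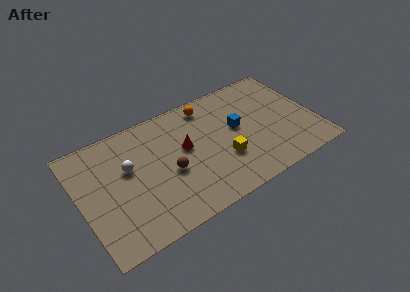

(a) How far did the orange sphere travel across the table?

3.1

The orange sphere was near (5.4, 4.7) before and (7.9, 6.6) after, so it travelled √(2.5² + 1.9²) ≈ 3.1 units.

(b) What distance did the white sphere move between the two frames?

1.2

The white sphere moved from about (2.0, 5.5) to (2.9, 4.7), a distance of √(0.9² + 0.8²) ≈ 1.2.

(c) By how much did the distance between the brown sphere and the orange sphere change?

+2.9

They were about 1.4 units apart before and 4.3 after — 2.9 units further apart.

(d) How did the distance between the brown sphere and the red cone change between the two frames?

-1.4

The distance was about 3.0 in the first image and 1.6 in the second, so they moved 1.4 units closer together.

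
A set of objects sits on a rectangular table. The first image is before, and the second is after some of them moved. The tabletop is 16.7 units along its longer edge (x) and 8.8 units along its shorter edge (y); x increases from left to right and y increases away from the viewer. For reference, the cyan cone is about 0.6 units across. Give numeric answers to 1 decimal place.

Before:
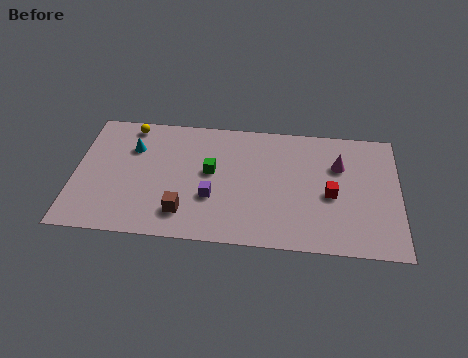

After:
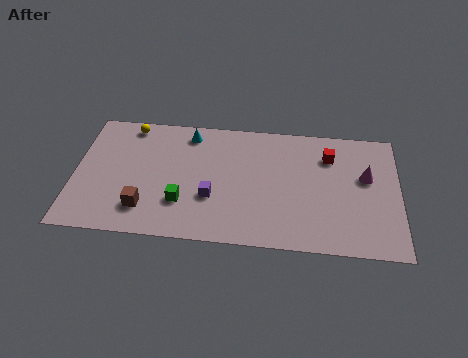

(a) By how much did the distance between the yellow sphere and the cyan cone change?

+1.5

The distance was about 1.6 in the first image and 3.1 in the second, so they moved 1.5 units further apart.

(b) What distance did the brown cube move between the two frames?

2.0

The brown cube moved from about (5.7, 1.9) to (3.7, 2.0), a distance of √(2.0² + 0.1²) ≈ 2.0.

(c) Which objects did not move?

the yellow sphere and the purple cube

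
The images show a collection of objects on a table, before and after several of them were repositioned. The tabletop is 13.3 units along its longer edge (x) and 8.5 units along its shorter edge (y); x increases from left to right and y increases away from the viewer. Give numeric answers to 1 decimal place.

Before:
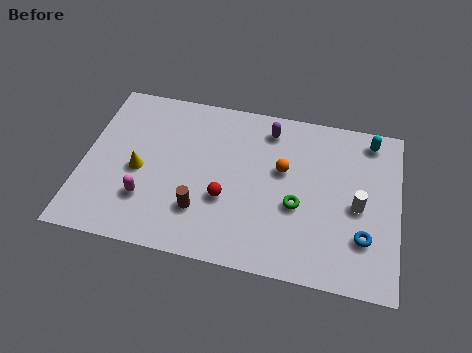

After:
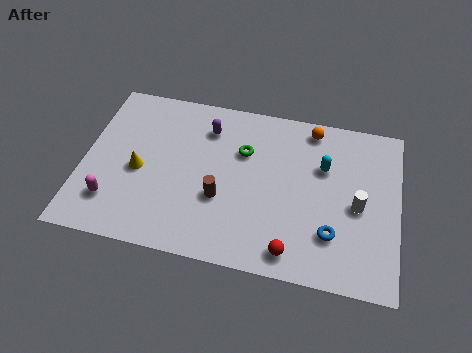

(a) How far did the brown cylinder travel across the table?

1.1

The brown cylinder was near (5.1, 2.3) before and (5.9, 3.1) after, so it travelled √(0.8² + 0.8²) ≈ 1.1 units.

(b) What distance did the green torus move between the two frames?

3.3

The green torus was near (9.1, 3.4) before and (6.7, 5.7) after, so it travelled √(2.4² + 2.3²) ≈ 3.3 units.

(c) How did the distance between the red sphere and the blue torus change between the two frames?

-3.8

The distance was about 5.8 in the first image and 2.0 in the second, so they moved 3.8 units closer together.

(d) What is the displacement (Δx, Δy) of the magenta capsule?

(-1.4, -0.4)

From the two frames, the magenta capsule sits at roughly (2.8, 2.4) before and (1.4, 2.0) after.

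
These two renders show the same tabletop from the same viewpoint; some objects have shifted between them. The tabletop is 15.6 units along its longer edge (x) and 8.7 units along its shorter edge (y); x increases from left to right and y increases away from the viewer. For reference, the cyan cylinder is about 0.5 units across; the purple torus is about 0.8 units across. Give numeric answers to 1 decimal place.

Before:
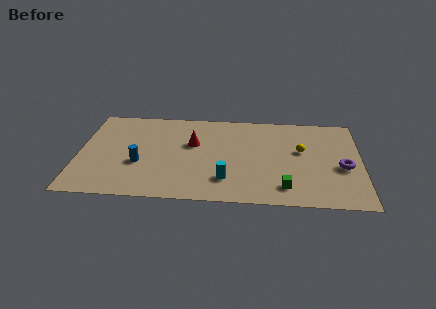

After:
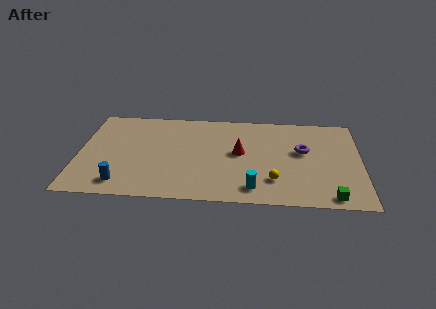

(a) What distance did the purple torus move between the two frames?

2.6

The purple torus was near (14.6, 3.7) before and (12.4, 5.1) after, so it travelled √(2.2² + 1.4²) ≈ 2.6 units.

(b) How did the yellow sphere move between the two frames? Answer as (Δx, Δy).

(-1.5, -2.9)

From the two frames, the yellow sphere sits at roughly (12.3, 5.1) before and (10.8, 2.2) after.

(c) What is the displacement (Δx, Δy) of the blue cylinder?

(-0.9, -1.9)

From the two frames, the blue cylinder sits at roughly (3.4, 3.3) before and (2.5, 1.4) after.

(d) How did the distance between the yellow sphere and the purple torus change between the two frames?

+0.6

They were about 2.7 units apart before and 3.3 after — 0.6 units further apart.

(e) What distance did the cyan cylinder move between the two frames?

1.7

From (8.2, 2.1) to (9.7, 1.4), the cyan cylinder covered √(1.5² + 0.7²) ≈ 1.7 units.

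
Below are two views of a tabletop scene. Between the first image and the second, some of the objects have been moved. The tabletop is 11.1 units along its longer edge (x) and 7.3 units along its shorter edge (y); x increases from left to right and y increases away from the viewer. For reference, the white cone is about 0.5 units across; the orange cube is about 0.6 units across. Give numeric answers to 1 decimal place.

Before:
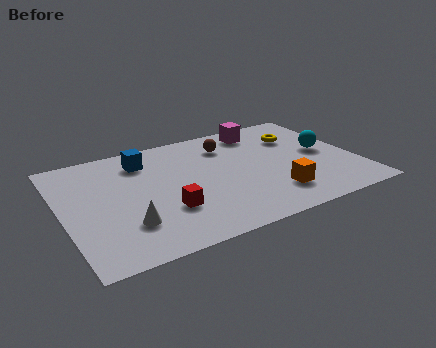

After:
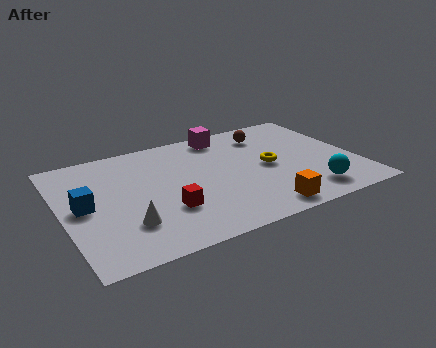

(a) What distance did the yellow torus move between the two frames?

2.1

The yellow torus was near (9.2, 5.2) before and (7.8, 3.6) after, so it travelled √(1.4² + 1.6²) ≈ 2.1 units.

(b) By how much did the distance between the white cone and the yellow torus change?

-1.9

The distance was about 7.7 in the first image and 5.8 in the second, so they moved 1.9 units closer together.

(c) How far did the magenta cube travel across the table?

1.4

From (7.9, 6.2) to (6.5, 6.4), the magenta cube covered √(1.4² + 0.2²) ≈ 1.4 units.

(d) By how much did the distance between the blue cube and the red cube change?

-0.3

The distance was about 3.5 in the first image and 3.2 in the second, so they moved 0.3 units closer together.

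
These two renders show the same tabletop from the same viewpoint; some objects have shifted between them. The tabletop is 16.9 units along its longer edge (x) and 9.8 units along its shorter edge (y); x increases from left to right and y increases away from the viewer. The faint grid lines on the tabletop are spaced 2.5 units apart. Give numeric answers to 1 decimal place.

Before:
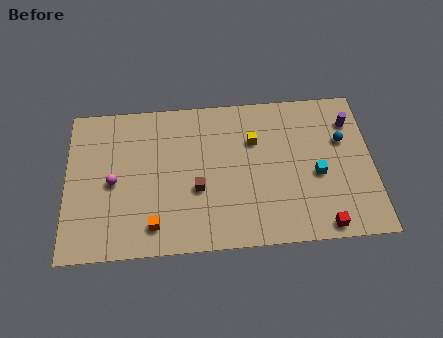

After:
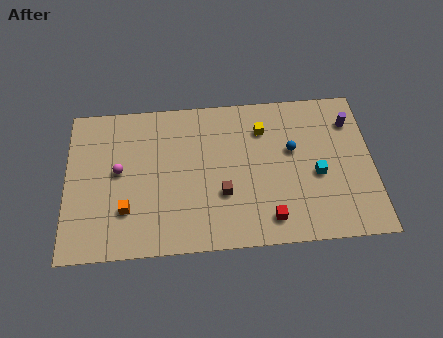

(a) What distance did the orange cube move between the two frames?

1.9

From (4.8, 1.7) to (3.3, 2.8), the orange cube covered √(1.5² + 1.1²) ≈ 1.9 units.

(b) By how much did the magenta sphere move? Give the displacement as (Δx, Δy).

(0.3, 0.7)

The magenta sphere started near (2.6, 4.6) and ended near (2.9, 5.3).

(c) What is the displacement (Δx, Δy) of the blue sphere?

(-2.8, -0.4)

The blue sphere was at about (15.3, 6.3) and moved to about (12.5, 5.9).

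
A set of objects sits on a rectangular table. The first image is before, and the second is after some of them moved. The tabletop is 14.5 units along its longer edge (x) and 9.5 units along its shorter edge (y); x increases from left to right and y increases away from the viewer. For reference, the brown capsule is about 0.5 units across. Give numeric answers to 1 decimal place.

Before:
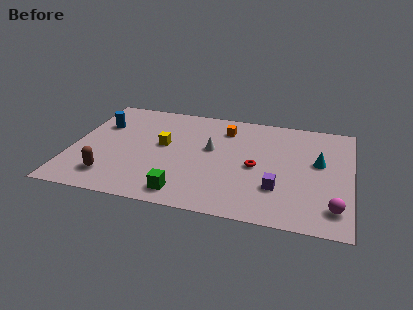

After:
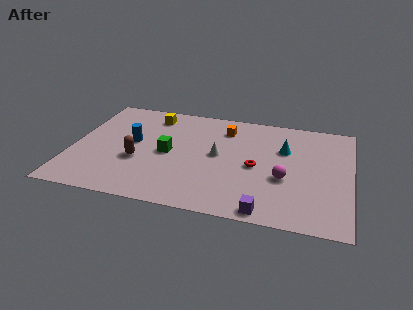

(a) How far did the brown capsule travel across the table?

2.1

The brown capsule was near (2.2, 1.9) before and (3.5, 3.6) after, so it travelled √(1.3² + 1.7²) ≈ 2.1 units.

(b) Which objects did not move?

the orange cube and the red torus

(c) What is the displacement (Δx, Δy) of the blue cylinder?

(1.8, -1.3)

The blue cylinder started near (1.3, 6.5) and ended near (3.1, 5.2).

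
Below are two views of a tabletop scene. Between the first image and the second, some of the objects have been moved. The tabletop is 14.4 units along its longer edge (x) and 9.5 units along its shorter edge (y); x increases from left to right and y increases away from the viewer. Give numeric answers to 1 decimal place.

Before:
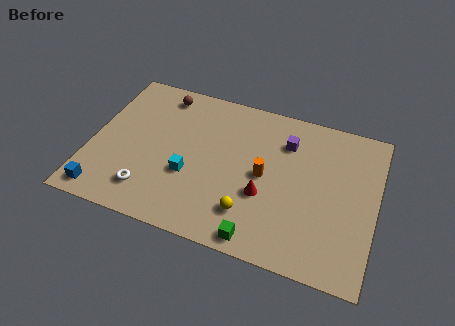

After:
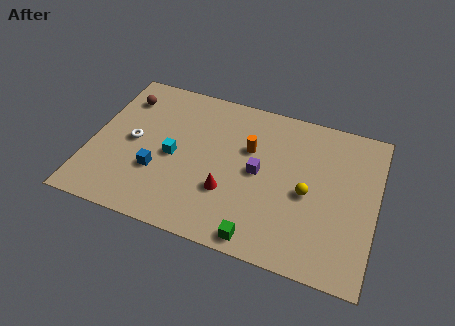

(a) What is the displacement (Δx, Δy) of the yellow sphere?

(2.7, 2.1)

The yellow sphere was at about (8.3, 2.2) and moved to about (11.0, 4.3).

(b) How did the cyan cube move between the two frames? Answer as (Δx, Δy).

(-0.9, 0.9)

From the two frames, the cyan cube sits at roughly (5.1, 3.5) before and (4.2, 4.4) after.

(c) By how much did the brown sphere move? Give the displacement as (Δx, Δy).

(-1.9, -0.8)

From the two frames, the brown sphere sits at roughly (3.2, 8.2) before and (1.3, 7.4) after.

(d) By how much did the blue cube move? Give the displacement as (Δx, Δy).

(2.5, 2.1)

From the two frames, the blue cube sits at roughly (1.0, 1.1) before and (3.5, 3.2) after.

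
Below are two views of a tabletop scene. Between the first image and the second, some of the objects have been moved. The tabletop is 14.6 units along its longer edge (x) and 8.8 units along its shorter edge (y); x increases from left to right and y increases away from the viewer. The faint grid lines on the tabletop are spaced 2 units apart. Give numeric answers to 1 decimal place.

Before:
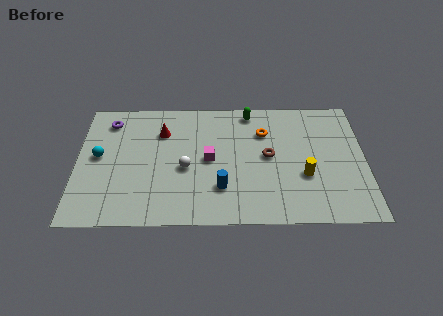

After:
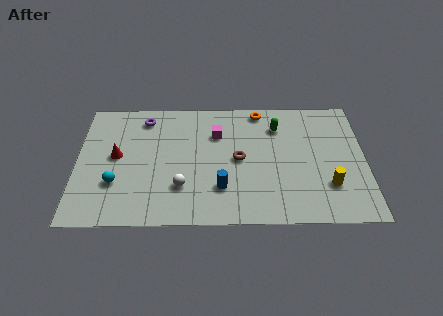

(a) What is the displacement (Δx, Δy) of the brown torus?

(-1.5, -0.2)

The brown torus was at about (9.7, 4.6) and moved to about (8.2, 4.4).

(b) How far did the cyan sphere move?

2.1

The cyan sphere was near (1.1, 4.7) before and (2.0, 2.8) after, so it travelled √(0.9² + 1.9²) ≈ 2.1 units.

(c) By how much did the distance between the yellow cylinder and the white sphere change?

+1.4

They were about 6.0 units apart before and 7.4 after — 1.4 units further apart.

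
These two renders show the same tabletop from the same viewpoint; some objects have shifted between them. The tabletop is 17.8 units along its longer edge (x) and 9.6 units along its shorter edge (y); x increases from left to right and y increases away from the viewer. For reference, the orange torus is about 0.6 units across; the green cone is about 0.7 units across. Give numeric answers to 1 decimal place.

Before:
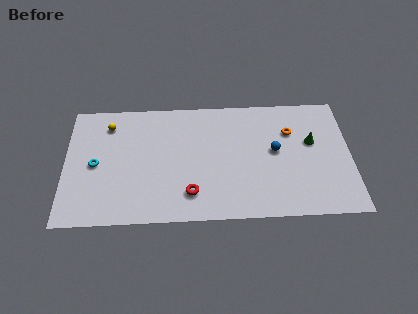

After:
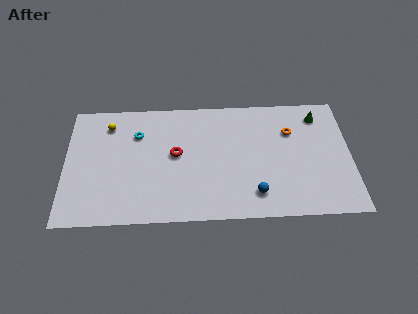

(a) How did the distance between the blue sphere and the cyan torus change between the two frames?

-2.4

The distance was about 11.2 in the first image and 8.8 in the second, so they moved 2.4 units closer together.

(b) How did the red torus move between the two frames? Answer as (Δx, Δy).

(-0.9, 3.1)

The red torus was at about (7.8, 2.1) and moved to about (6.9, 5.2).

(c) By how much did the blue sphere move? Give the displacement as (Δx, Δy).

(-1.3, -3.3)

The blue sphere was at about (13.1, 5.2) and moved to about (11.8, 1.9).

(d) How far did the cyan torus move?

3.5

The cyan torus moved from about (1.9, 4.6) to (4.5, 6.9), a distance of √(2.6² + 2.3²) ≈ 3.5.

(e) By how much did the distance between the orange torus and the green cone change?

+0.6

Before: roughly 1.6 units apart; after: 2.2. That's 0.6 units further apart.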